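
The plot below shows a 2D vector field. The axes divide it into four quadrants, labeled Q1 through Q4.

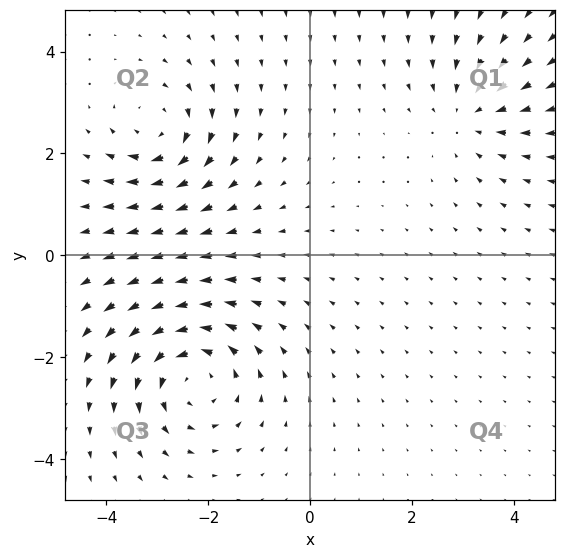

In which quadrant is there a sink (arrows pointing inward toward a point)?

The sink sits at approximately (3.1, 2.8), which lies in quadrant Q1. The divergence there is about -3, negative as expected for a sink.

Q1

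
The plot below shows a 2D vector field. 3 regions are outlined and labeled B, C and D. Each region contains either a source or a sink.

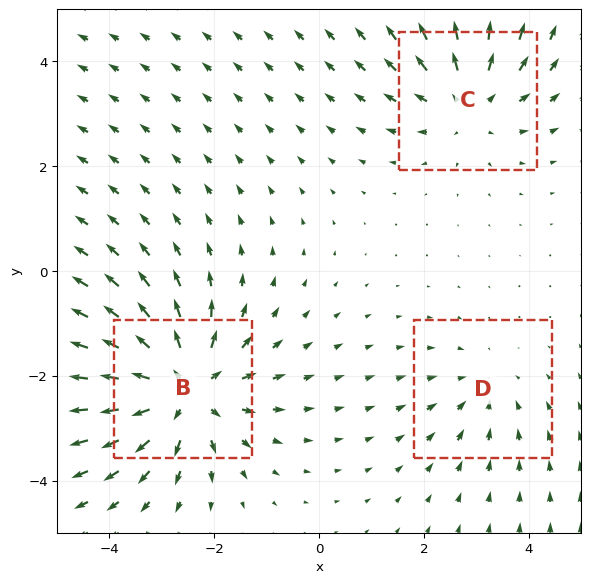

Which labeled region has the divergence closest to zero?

D

Divergence at each region's feature centre — B: about +4, C: about +3, D: about -2. Region D is closest to zero.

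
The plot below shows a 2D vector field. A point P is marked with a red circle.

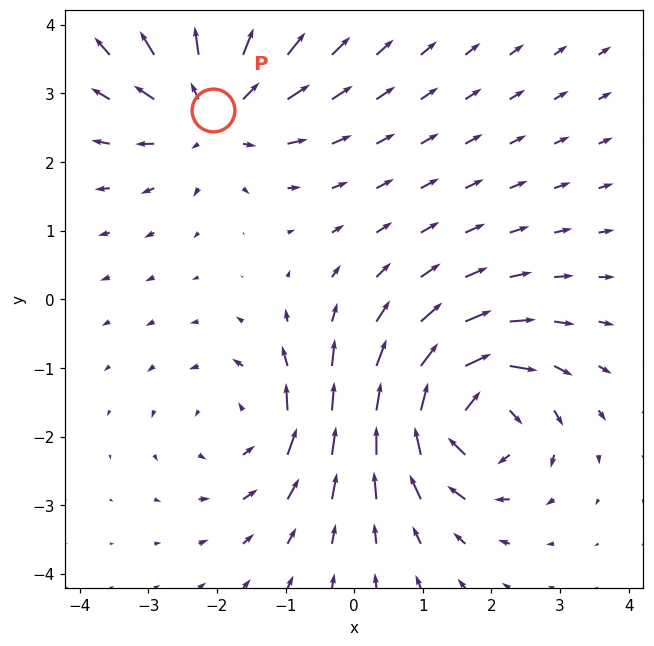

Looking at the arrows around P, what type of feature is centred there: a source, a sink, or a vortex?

At P (-2.1, 2.8) the arrows spread outward. Divergence about +4, curl ≈0 — positive divergence with near-zero curl is a source.

source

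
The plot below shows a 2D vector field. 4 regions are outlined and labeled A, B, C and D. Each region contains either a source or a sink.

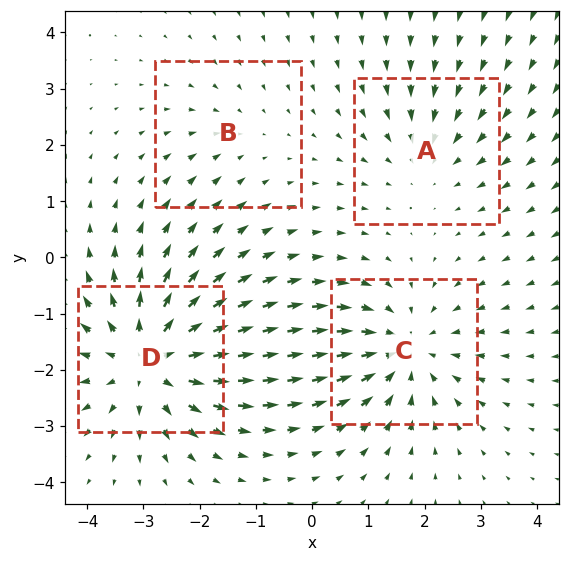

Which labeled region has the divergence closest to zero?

Divergence at each region's feature centre — A: about -3, B: about -2, C: about -4, D: about +6. Region B is closest to zero.

B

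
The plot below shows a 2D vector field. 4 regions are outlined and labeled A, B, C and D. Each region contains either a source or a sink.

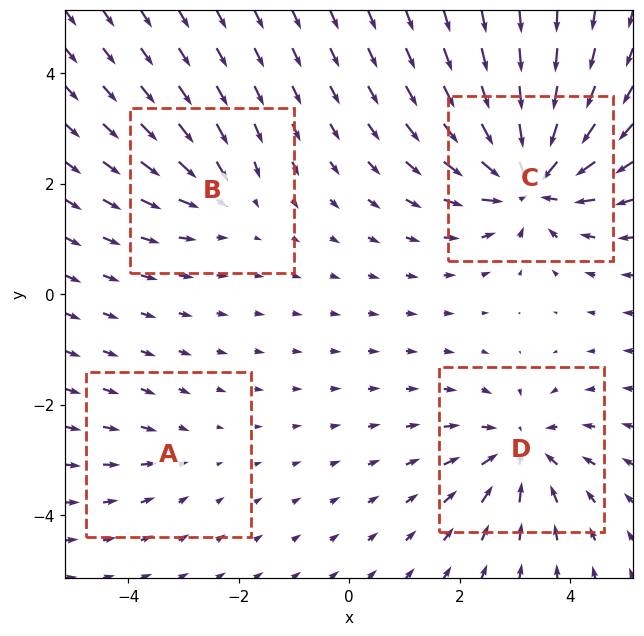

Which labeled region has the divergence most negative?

Divergence at each region's feature centre — A: about -2, B: about -3, C: about -8, D: about -6. Region C is most negative.

C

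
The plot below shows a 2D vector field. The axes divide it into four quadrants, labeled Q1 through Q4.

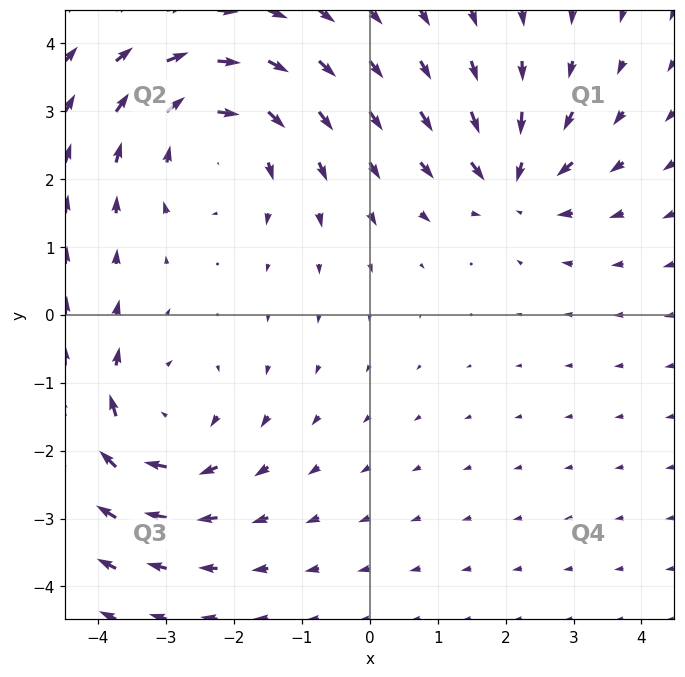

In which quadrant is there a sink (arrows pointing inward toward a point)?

The sink sits at approximately (2.1, 2.0), which lies in quadrant Q1. The divergence there is about -4, negative as expected for a sink.

Q1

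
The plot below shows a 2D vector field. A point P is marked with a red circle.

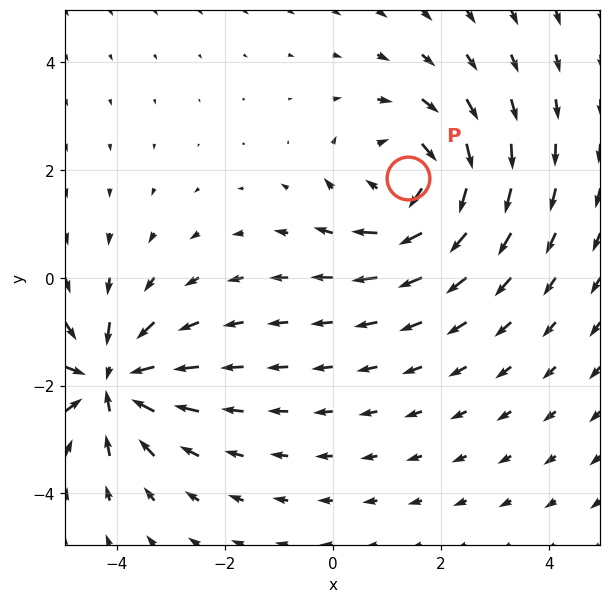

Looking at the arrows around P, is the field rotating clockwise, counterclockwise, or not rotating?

Near P at (1.4, 1.8) the arrows circulate clockwise. The curl (z-component) there is about -4; negative curl means clockwise rotation.

clockwise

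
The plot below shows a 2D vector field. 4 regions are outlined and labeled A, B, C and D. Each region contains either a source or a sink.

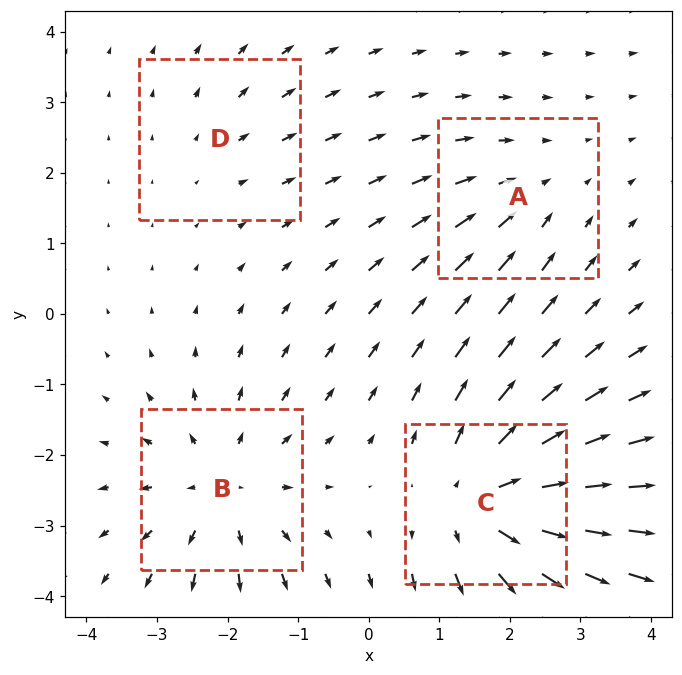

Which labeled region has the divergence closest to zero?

D

Divergence at each region's feature centre — A: about -3, B: about +4, C: about +6, D: about +2. Region D is closest to zero.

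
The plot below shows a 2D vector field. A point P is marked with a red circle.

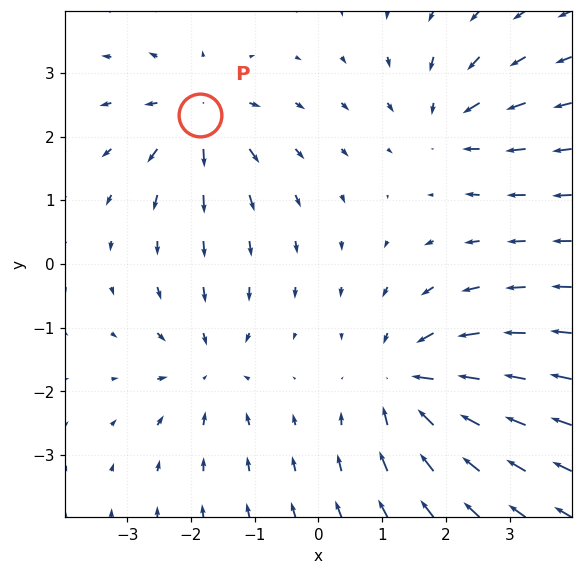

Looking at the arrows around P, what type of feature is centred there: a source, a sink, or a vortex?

source

At P (-1.9, 2.3) the arrows spread outward. Divergence about +4, curl ≈0 — positive divergence with near-zero curl is a source.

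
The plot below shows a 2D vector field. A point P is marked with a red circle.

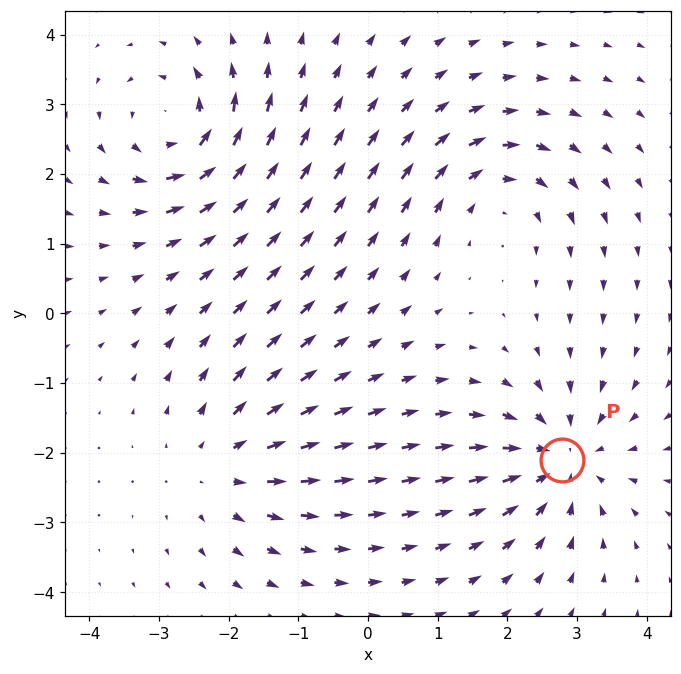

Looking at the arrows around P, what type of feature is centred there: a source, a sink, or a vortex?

At P (2.8, -2.1) the arrows converge inward. Divergence about -5, curl ≈0 — negative divergence with near-zero curl is a sink.

sink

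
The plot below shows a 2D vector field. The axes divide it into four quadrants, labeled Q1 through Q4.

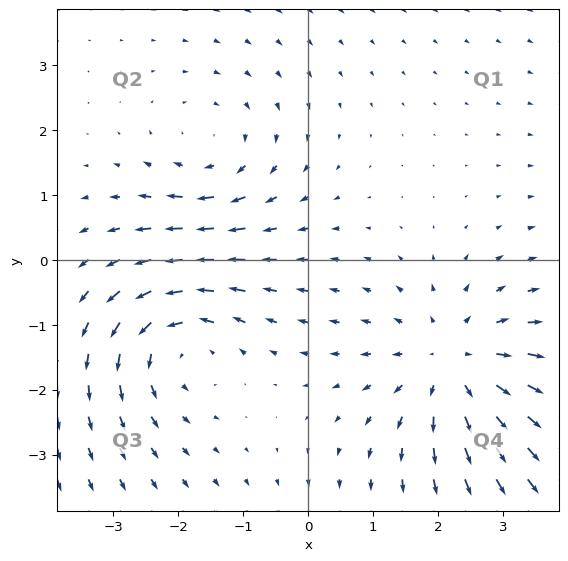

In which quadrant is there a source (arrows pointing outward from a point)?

The source sits at approximately (2.2, -1.6), which lies in quadrant Q4. The divergence there is about +4, positive as expected for a source.

Q4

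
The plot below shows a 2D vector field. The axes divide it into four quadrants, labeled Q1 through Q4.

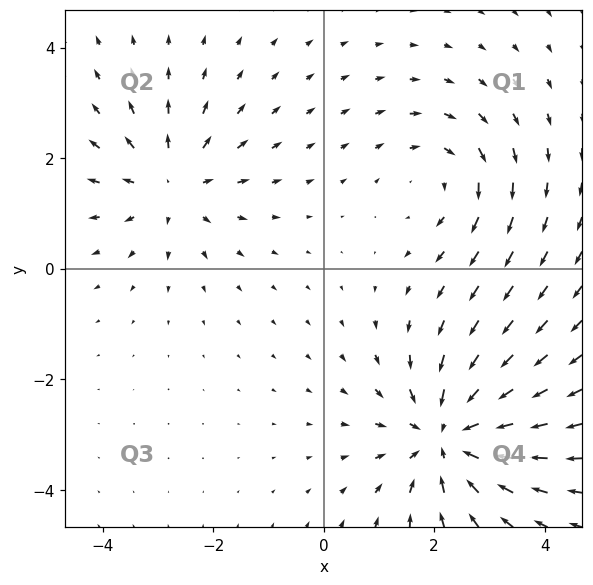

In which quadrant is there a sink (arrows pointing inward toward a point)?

The sink sits at approximately (2.3, -3.0), which lies in quadrant Q4. The divergence there is about -5, negative as expected for a sink.

Q4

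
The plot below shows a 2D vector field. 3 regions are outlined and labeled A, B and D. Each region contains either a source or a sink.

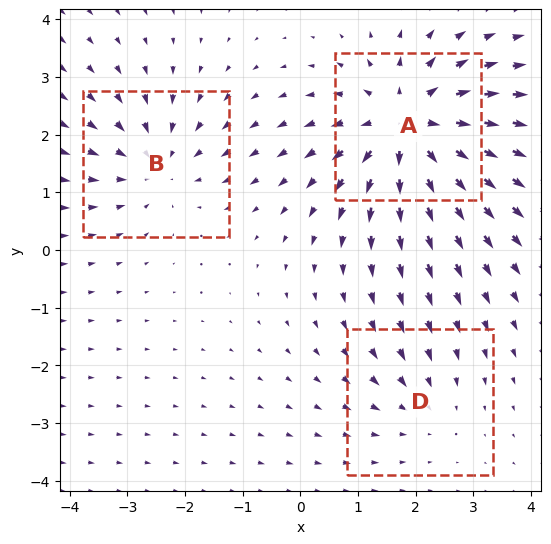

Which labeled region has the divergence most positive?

A

Divergence at each region's feature centre — A: about +5, B: about -3, D: about -2. Region A is most positive.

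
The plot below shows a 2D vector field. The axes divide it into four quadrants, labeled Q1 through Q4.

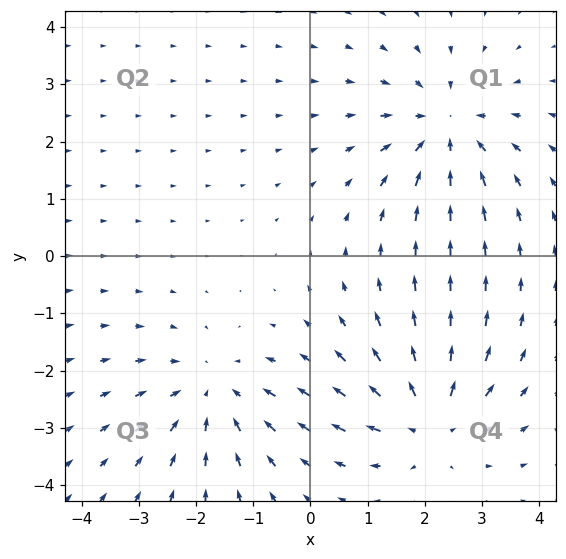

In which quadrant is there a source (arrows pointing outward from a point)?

The source sits at approximately (2.1, -2.9), which lies in quadrant Q4. The divergence there is about +3, positive as expected for a source.

Q4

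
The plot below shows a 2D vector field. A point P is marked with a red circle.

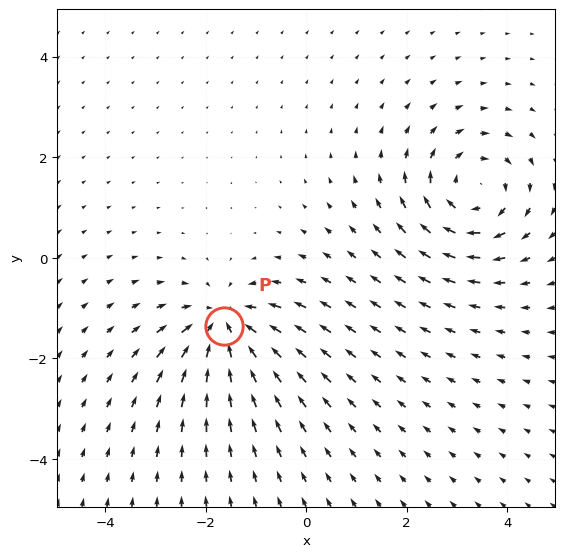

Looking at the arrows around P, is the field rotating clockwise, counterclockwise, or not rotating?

not rotating

Near P at (-1.6, -1.3) the arrows show no circulation. The curl there is ≈0.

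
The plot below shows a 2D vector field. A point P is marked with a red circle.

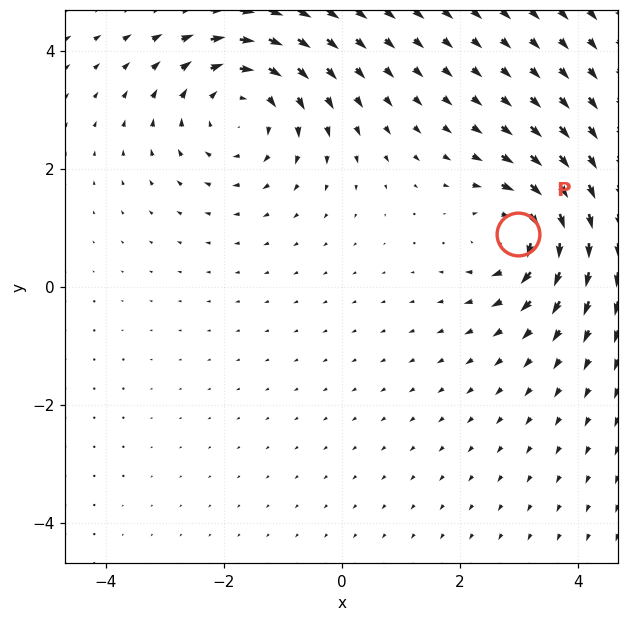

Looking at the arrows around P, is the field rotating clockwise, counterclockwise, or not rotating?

Near P at (3.0, 0.9) the arrows circulate clockwise. The curl (z-component) there is about -5; negative curl means clockwise rotation.

clockwise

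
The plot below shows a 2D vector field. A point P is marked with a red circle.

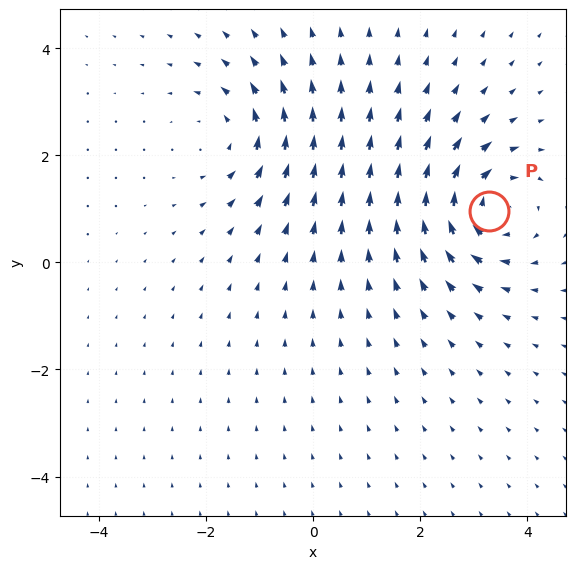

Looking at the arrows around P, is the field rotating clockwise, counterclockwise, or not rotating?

Near P at (3.3, 1.0) the arrows circulate clockwise. The curl (z-component) there is about -6; negative curl means clockwise rotation.

clockwise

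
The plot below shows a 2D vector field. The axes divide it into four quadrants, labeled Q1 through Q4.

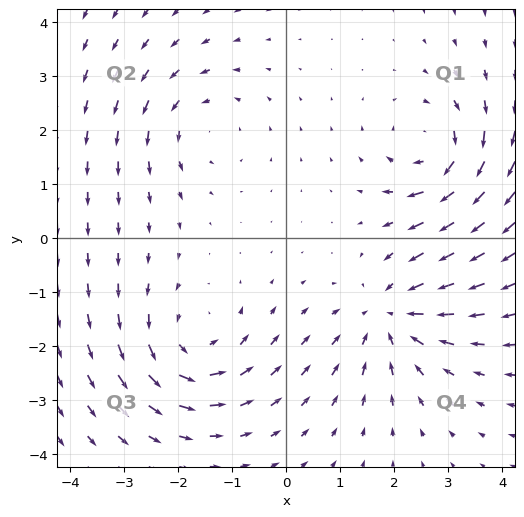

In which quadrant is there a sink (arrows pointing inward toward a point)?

The sink sits at approximately (1.9, -1.4), which lies in quadrant Q4. The divergence there is about -4, negative as expected for a sink.

Q4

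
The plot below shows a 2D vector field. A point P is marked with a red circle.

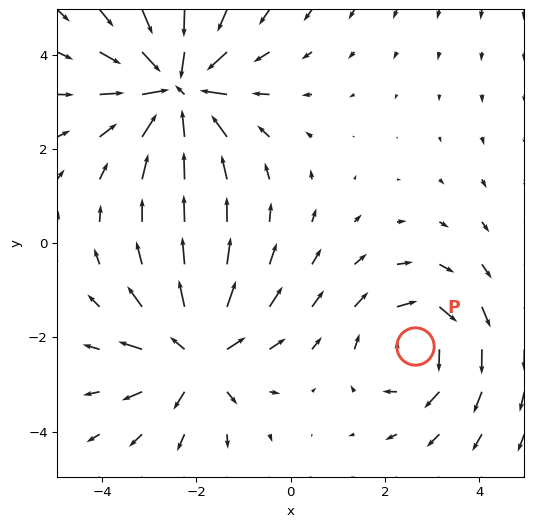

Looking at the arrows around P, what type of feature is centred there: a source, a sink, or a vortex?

vortex

At P (2.6, -2.2) the arrows circulate clockwise. Divergence ≈0, curl about -4 — near-zero divergence with nonzero curl is a vortex.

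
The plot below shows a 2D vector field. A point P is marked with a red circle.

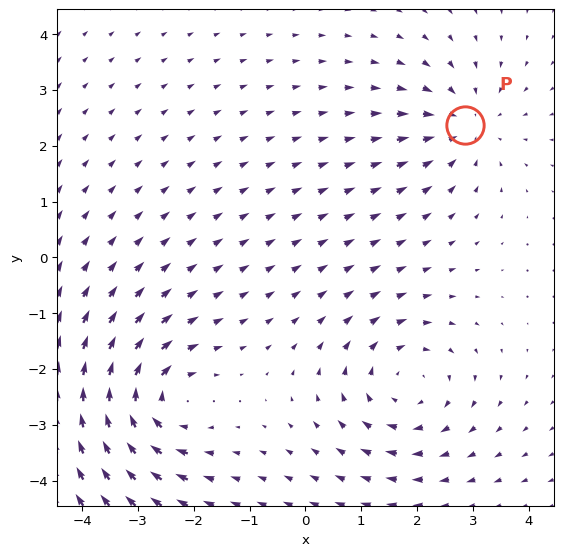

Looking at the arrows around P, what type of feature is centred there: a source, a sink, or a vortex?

At P (2.9, 2.4) the arrows converge inward. Divergence about -4, curl ≈0 — negative divergence with near-zero curl is a sink.

sink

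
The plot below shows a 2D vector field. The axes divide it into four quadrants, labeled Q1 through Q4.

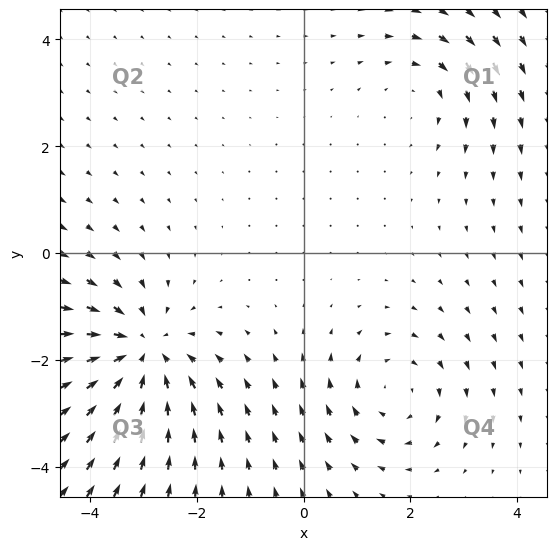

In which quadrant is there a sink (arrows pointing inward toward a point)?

The sink sits at approximately (-3.1, -1.9), which lies in quadrant Q3. The divergence there is about -4, negative as expected for a sink.

Q3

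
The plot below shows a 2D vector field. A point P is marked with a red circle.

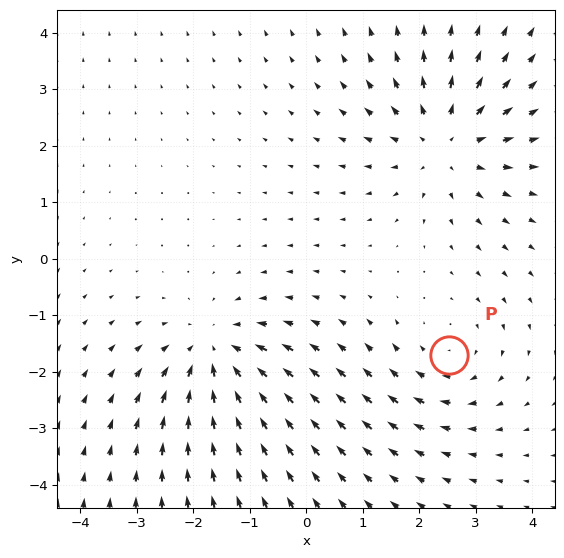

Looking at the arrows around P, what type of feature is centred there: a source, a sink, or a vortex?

vortex

At P (2.5, -1.7) the arrows circulate clockwise. Divergence ≈0, curl about -2 — near-zero divergence with nonzero curl is a vortex.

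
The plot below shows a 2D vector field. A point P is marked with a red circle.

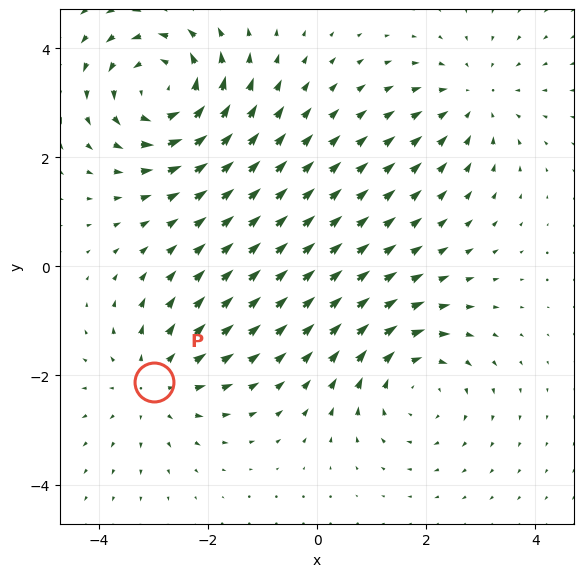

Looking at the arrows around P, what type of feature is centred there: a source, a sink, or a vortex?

At P (-3.0, -2.1) the arrows spread outward. Divergence about +3, curl ≈0 — positive divergence with near-zero curl is a source.

source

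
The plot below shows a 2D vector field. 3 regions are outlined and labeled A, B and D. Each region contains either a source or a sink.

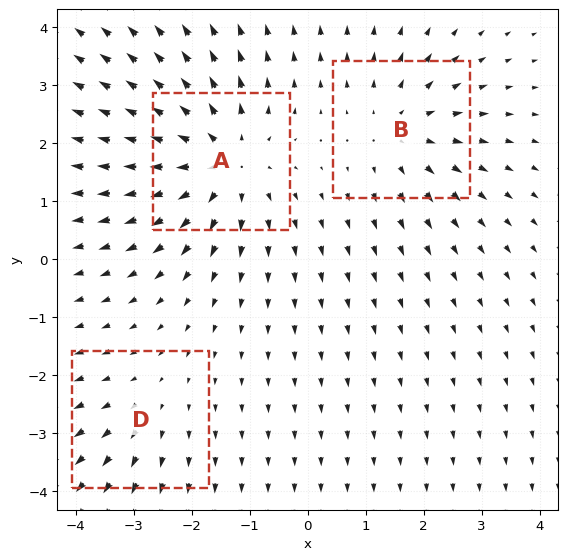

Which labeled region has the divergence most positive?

A

Divergence at each region's feature centre — A: about +5, B: about +3, D: about +2. Region A is most positive.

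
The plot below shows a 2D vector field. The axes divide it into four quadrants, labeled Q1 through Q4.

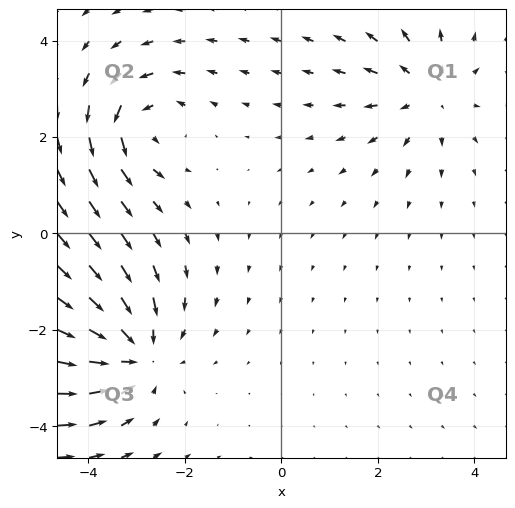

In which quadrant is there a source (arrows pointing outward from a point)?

The source sits at approximately (3.0, 2.9), which lies in quadrant Q1. The divergence there is about +3, positive as expected for a source.

Q1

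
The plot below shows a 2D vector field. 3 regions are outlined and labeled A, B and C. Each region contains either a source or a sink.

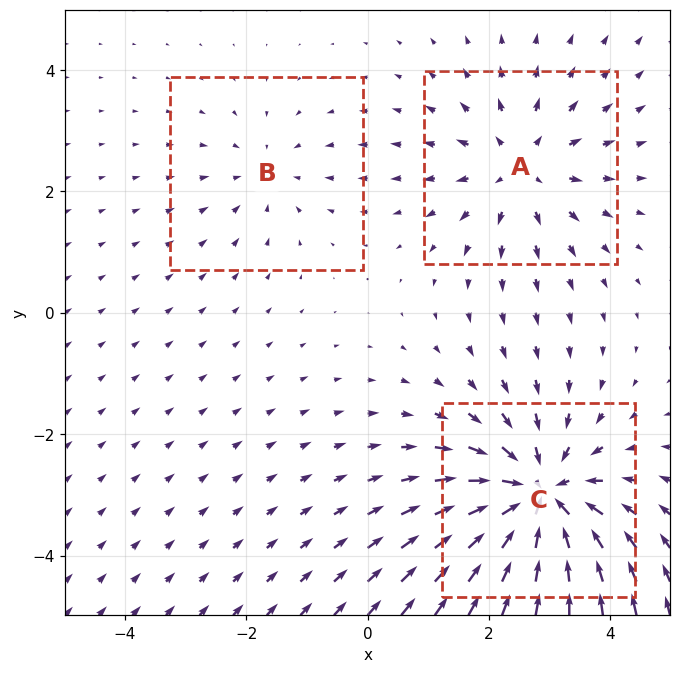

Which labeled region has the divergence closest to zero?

B

Divergence at each region's feature centre — A: about +3, B: about -2, C: about -5. Region B is closest to zero.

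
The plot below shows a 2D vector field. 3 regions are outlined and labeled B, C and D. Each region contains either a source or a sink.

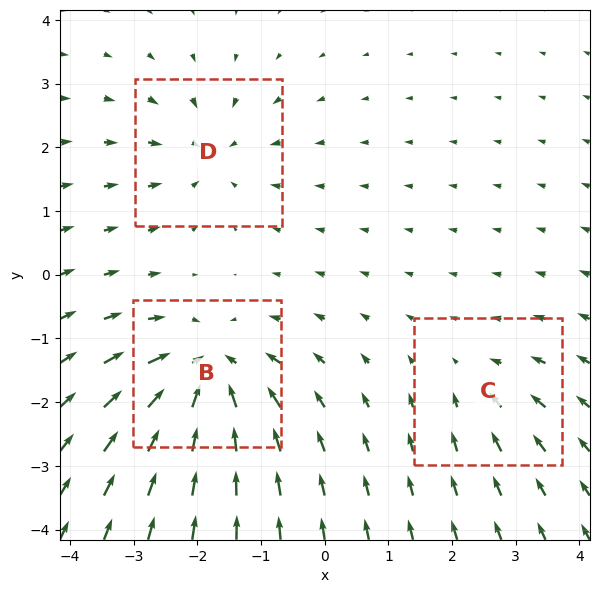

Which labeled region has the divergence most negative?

B

Divergence at each region's feature centre — B: about -6, C: about -2, D: about -3. Region B is most negative.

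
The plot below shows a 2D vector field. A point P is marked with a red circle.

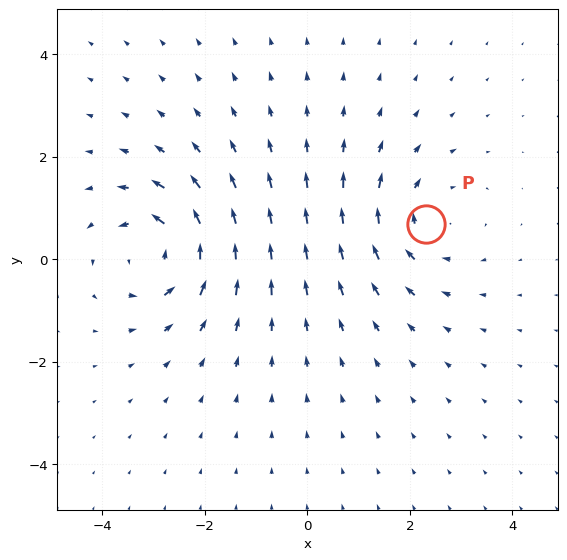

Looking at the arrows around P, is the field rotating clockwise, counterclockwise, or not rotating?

clockwise

Near P at (2.3, 0.7) the arrows circulate clockwise. The curl (z-component) there is about -3; negative curl means clockwise rotation.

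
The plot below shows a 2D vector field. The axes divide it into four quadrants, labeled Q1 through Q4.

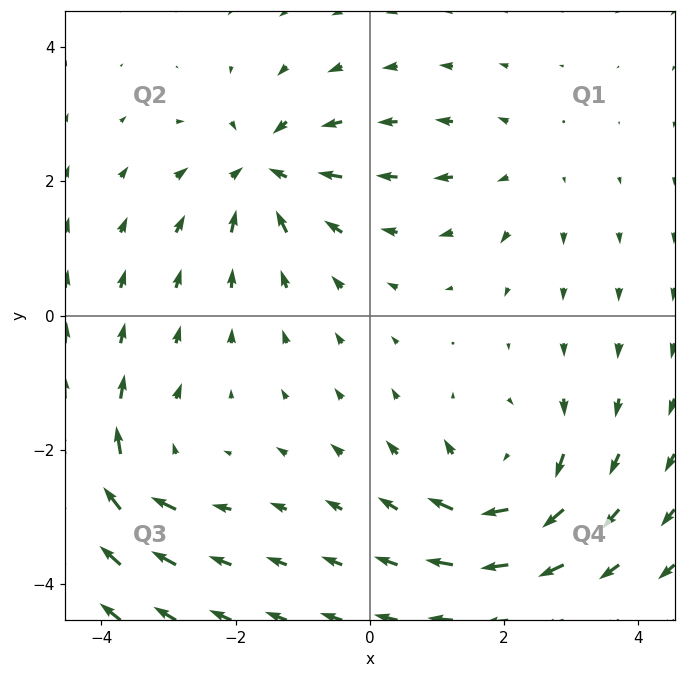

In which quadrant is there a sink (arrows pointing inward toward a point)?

Q2

The sink sits at approximately (-1.6, 2.2), which lies in quadrant Q2. The divergence there is about -6, negative as expected for a sink.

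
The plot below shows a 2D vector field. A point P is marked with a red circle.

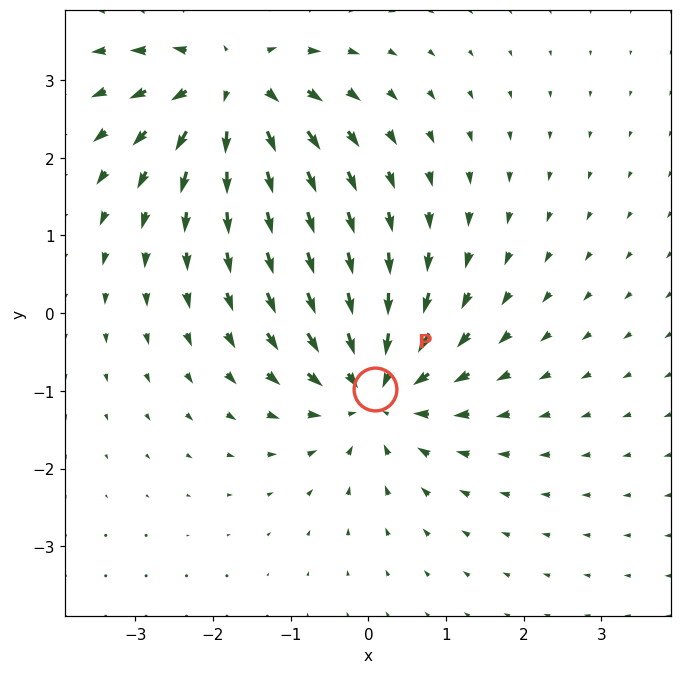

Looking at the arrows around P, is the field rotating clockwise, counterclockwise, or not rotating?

Near P at (0.1, -1.0) the arrows show no circulation. The curl there is ≈0.

not rotating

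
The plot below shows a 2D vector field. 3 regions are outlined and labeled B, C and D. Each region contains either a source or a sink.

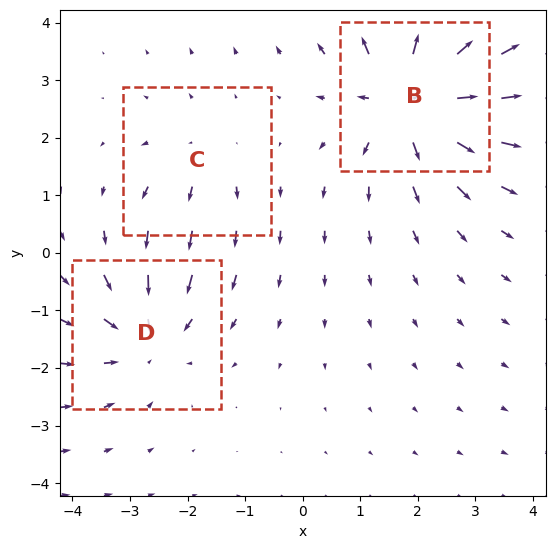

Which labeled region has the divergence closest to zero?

C

Divergence at each region's feature centre — B: about +5, C: about +2, D: about -3. Region C is closest to zero.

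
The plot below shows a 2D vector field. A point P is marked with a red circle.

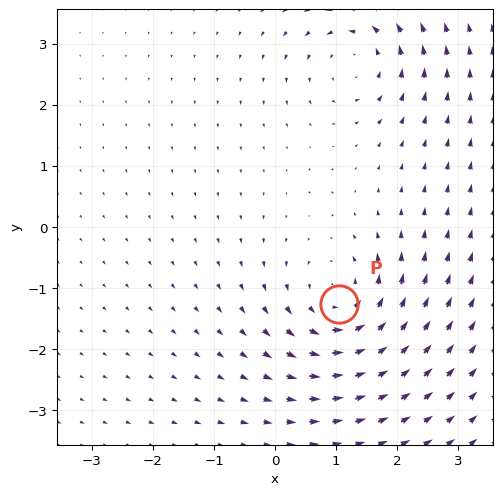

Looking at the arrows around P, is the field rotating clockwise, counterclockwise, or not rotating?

counterclockwise

Near P at (1.0, -1.3) the arrows circulate counterclockwise. The curl (z-component) there is about +5; positive curl means counterclockwise rotation.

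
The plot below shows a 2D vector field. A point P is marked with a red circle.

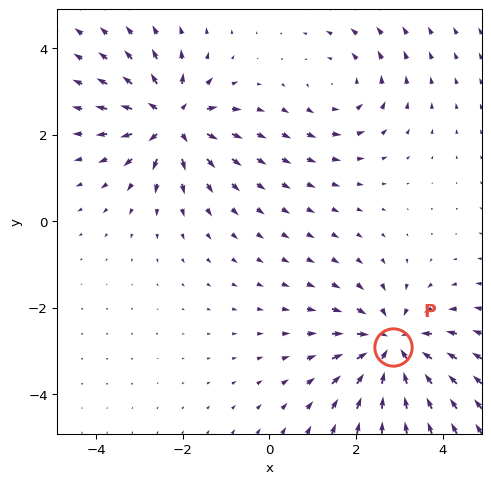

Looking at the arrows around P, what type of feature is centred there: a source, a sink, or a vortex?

At P (2.9, -2.9) the arrows converge inward. Divergence about -4, curl ≈0 — negative divergence with near-zero curl is a sink.

sink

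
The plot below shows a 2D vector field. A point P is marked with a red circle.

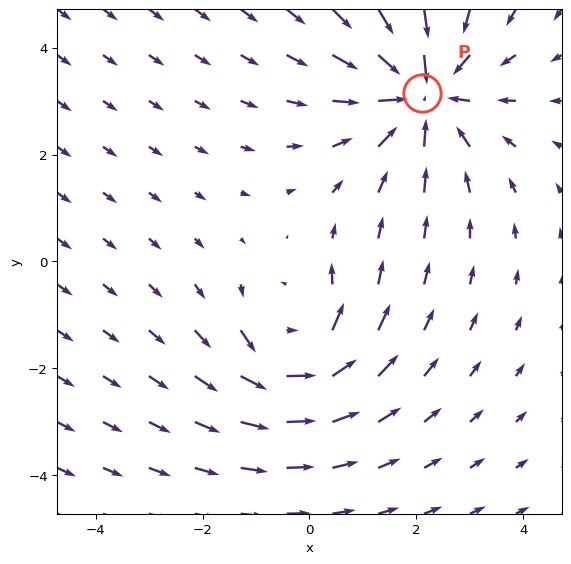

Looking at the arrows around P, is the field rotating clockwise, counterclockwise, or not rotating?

not rotating

Near P at (2.1, 3.2) the arrows show no circulation. The curl there is ≈0.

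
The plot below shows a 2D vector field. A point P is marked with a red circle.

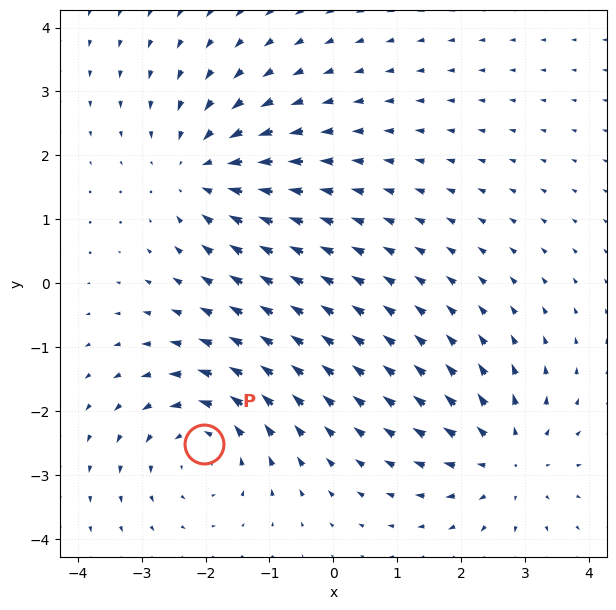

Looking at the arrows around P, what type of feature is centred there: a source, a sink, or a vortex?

At P (-2.0, -2.5) the arrows circulate counterclockwise. Divergence ≈0, curl about +4 — near-zero divergence with nonzero curl is a vortex.

vortex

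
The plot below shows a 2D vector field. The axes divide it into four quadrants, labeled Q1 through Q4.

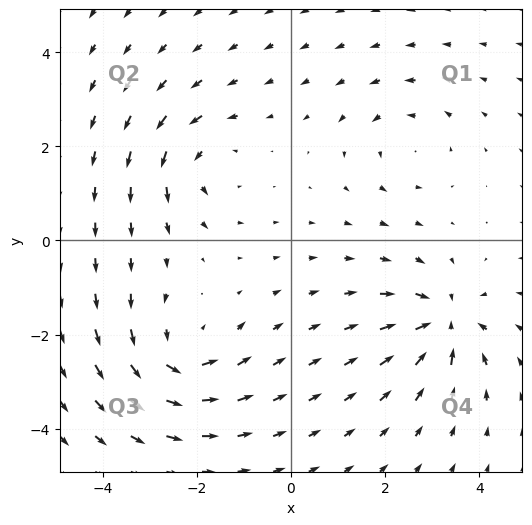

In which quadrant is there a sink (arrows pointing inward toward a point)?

Q4

The sink sits at approximately (3.3, -1.7), which lies in quadrant Q4. The divergence there is about -7, negative as expected for a sink.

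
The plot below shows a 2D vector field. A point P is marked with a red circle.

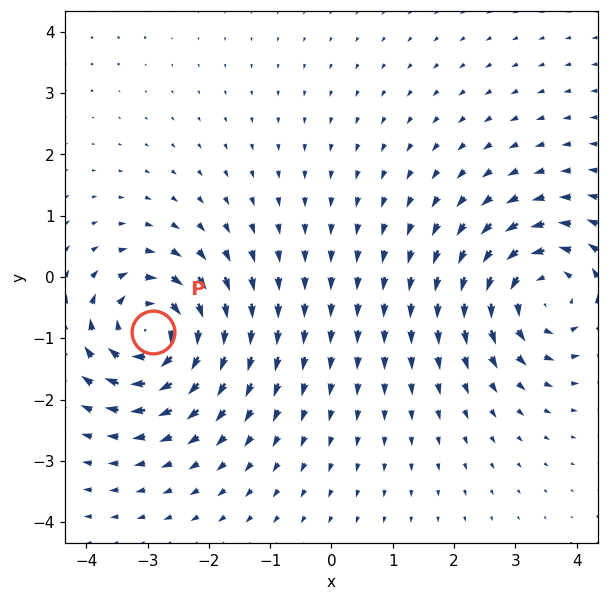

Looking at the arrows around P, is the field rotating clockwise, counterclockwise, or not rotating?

Near P at (-2.9, -0.9) the arrows circulate clockwise. The curl (z-component) there is about -6; negative curl means clockwise rotation.

clockwise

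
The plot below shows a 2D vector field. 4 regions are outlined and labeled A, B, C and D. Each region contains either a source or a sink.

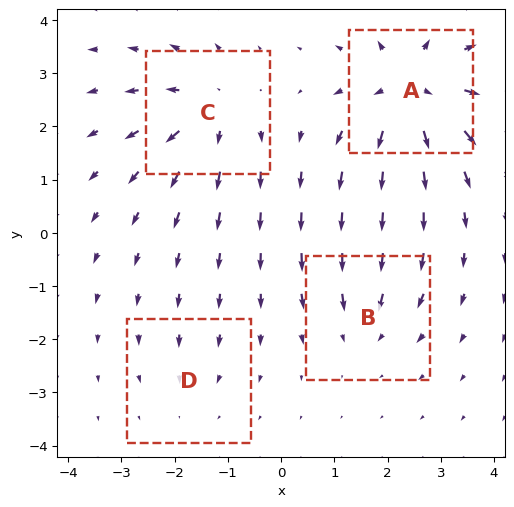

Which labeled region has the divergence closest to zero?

D

Divergence at each region's feature centre — A: about +7, B: about -4, C: about +5, D: about -2. Region D is closest to zero.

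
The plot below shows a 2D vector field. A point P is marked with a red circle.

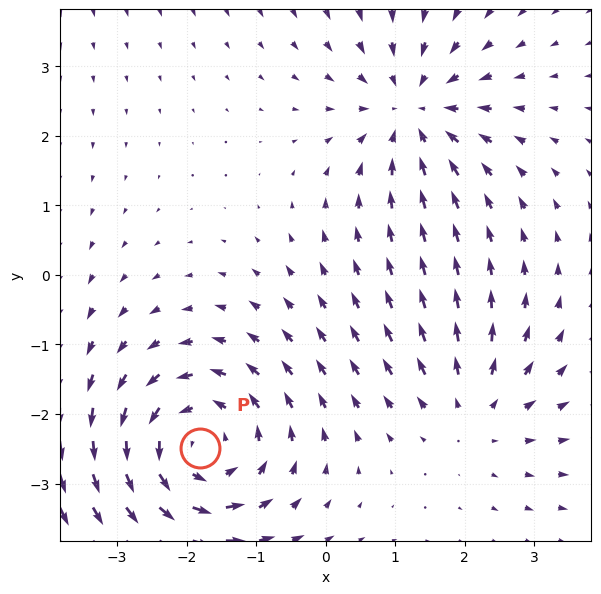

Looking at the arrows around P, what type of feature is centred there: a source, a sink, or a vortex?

At P (-1.8, -2.5) the arrows circulate counterclockwise. Divergence ≈0, curl about +4 — near-zero divergence with nonzero curl is a vortex.

vortex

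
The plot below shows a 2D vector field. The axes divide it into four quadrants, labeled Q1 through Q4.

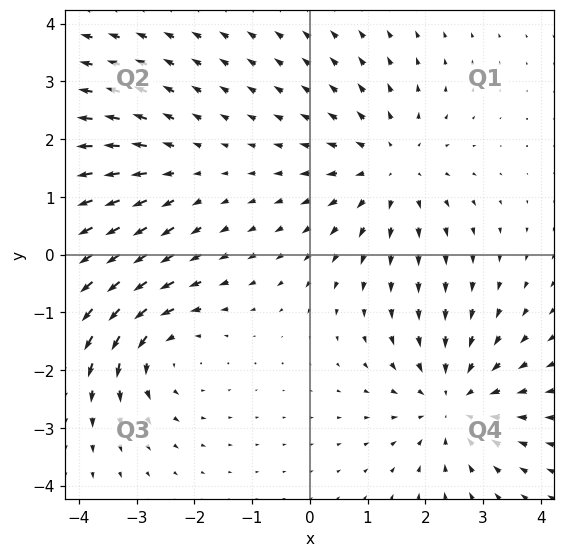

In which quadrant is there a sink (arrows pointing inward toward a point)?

Q4

The sink sits at approximately (2.5, -2.6), which lies in quadrant Q4. The divergence there is about -4, negative as expected for a sink.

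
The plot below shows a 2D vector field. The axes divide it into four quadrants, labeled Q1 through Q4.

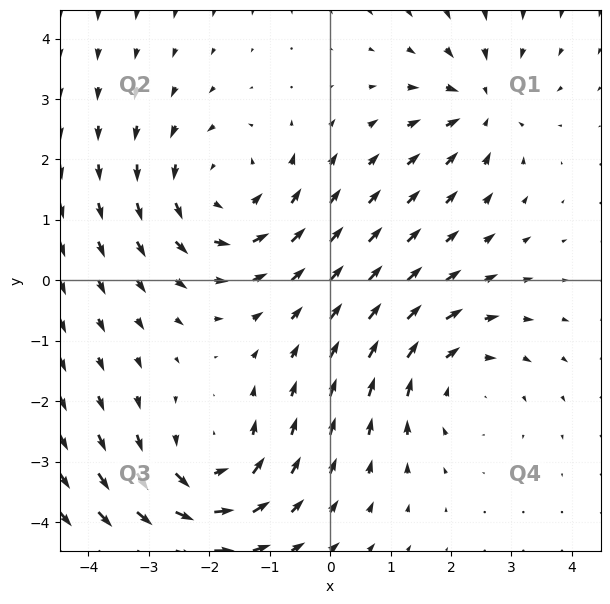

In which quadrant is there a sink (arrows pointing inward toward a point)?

The sink sits at approximately (2.5, 2.9), which lies in quadrant Q1. The divergence there is about -4, negative as expected for a sink.

Q1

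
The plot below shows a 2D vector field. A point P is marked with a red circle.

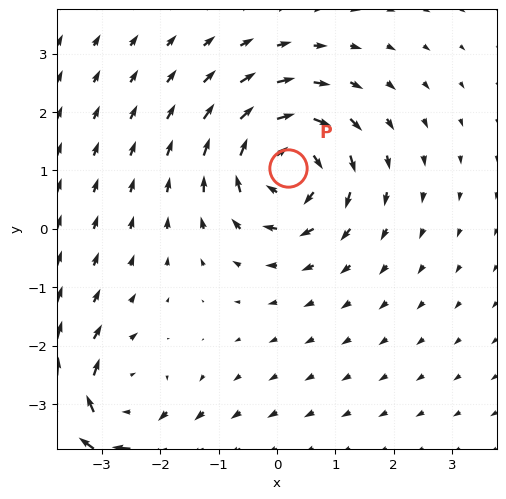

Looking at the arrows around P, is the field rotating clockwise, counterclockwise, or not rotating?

Near P at (0.2, 1.0) the arrows circulate clockwise. The curl (z-component) there is about -5; negative curl means clockwise rotation.

clockwise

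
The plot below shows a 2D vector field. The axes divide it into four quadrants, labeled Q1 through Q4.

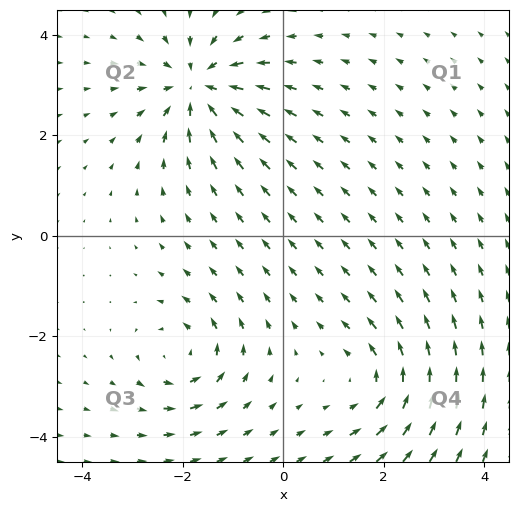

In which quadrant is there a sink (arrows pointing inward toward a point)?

Q2

The sink sits at approximately (-1.7, 3.0), which lies in quadrant Q2. The divergence there is about -5, negative as expected for a sink.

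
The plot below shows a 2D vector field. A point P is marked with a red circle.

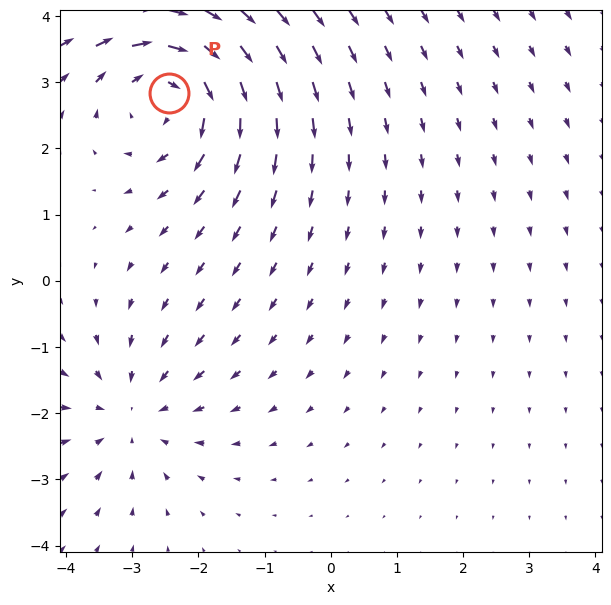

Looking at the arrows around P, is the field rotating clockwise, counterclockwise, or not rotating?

clockwise

Near P at (-2.4, 2.8) the arrows circulate clockwise. The curl (z-component) there is about -4; negative curl means clockwise rotation.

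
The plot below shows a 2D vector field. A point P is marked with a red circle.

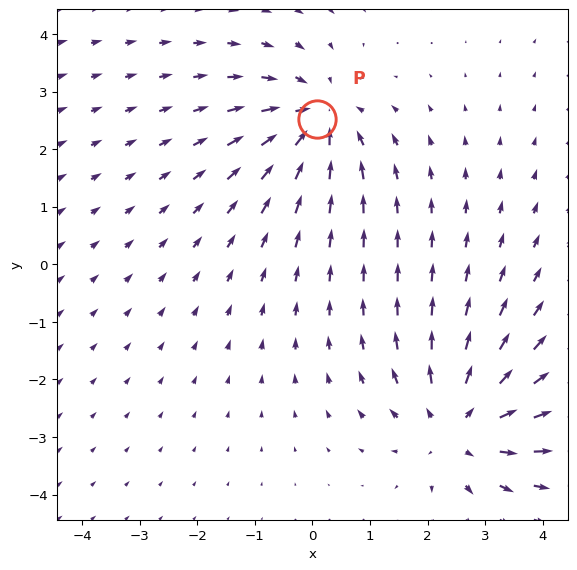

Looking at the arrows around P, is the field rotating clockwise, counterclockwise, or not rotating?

Near P at (0.1, 2.5) the arrows show no circulation. The curl there is ≈0.

not rotating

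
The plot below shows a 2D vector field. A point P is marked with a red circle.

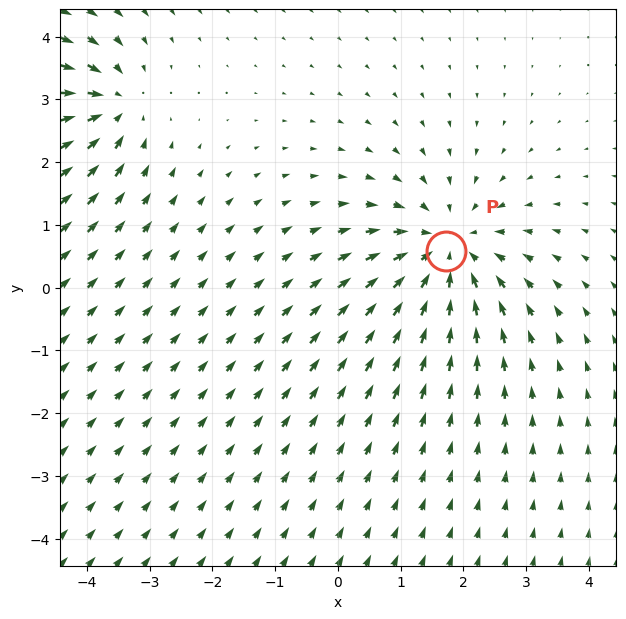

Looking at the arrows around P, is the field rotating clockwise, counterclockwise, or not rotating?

not rotating

Near P at (1.7, 0.6) the arrows show no circulation. The curl there is ≈0.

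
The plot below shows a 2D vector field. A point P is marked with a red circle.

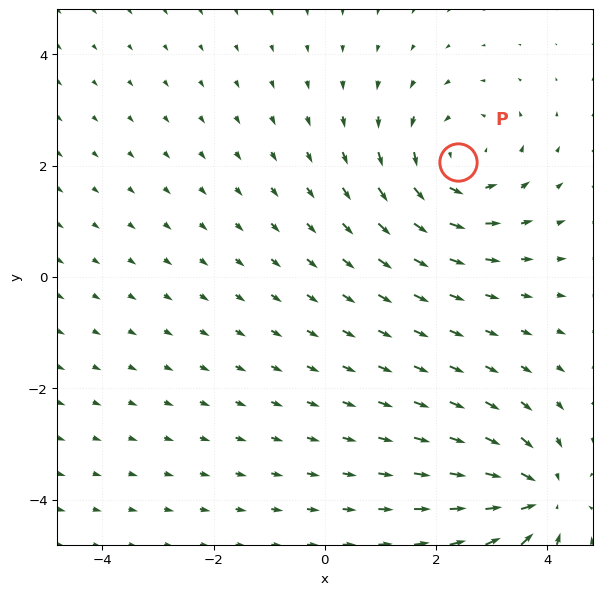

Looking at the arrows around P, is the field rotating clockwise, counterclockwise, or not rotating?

Near P at (2.4, 2.1) the arrows circulate counterclockwise. The curl (z-component) there is about +4; positive curl means counterclockwise rotation.

counterclockwise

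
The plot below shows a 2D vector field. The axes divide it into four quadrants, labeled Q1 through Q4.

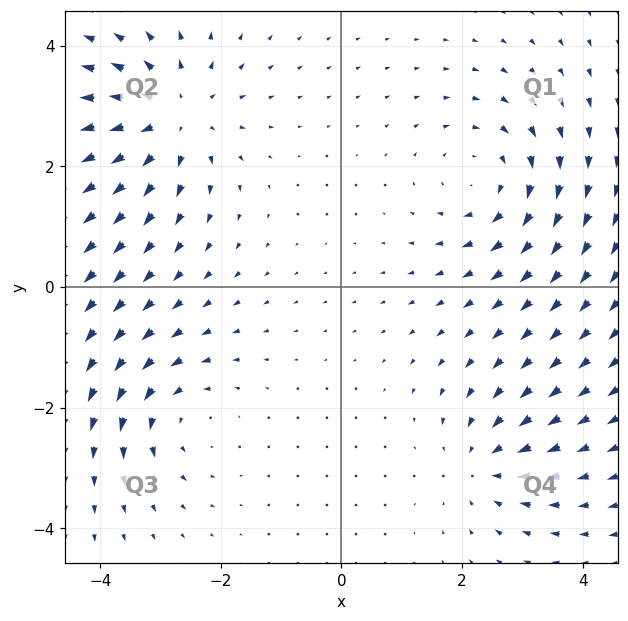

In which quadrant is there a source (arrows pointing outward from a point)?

Q2

The source sits at approximately (-2.8, 2.8), which lies in quadrant Q2. The divergence there is about +5, positive as expected for a source.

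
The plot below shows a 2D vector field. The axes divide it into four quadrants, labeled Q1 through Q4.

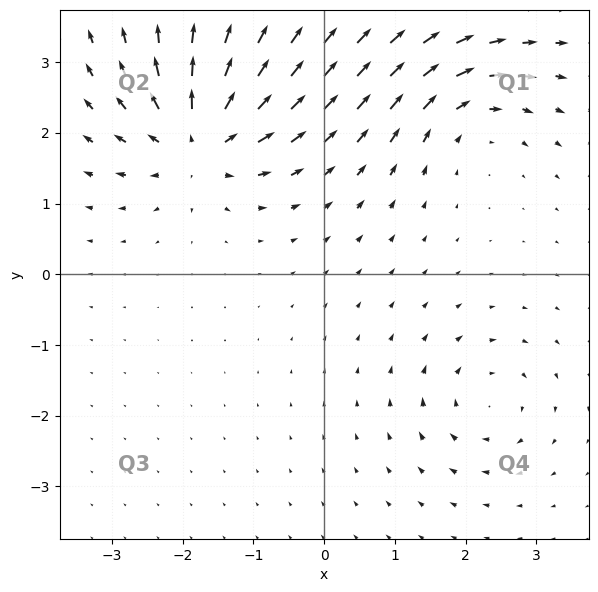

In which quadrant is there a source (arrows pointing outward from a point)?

Q2

The source sits at approximately (-1.8, 1.9), which lies in quadrant Q2. The divergence there is about +7, positive as expected for a source.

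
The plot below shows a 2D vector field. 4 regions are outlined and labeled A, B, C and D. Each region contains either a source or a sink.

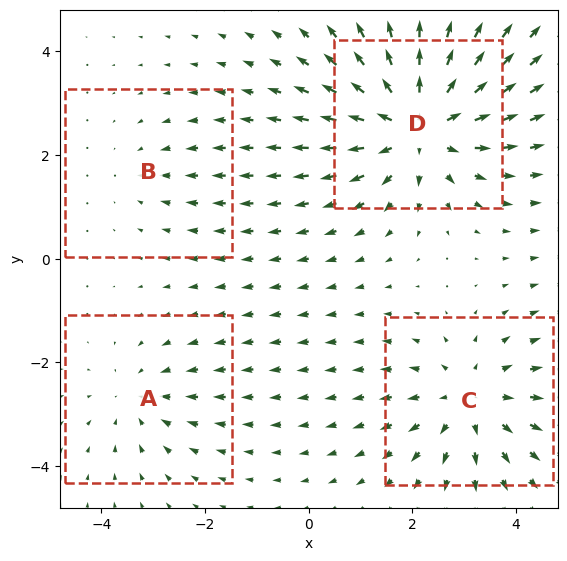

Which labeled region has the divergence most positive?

Divergence at each region's feature centre — A: about -3, B: about -2, C: about +4, D: about +6. Region D is most positive.

D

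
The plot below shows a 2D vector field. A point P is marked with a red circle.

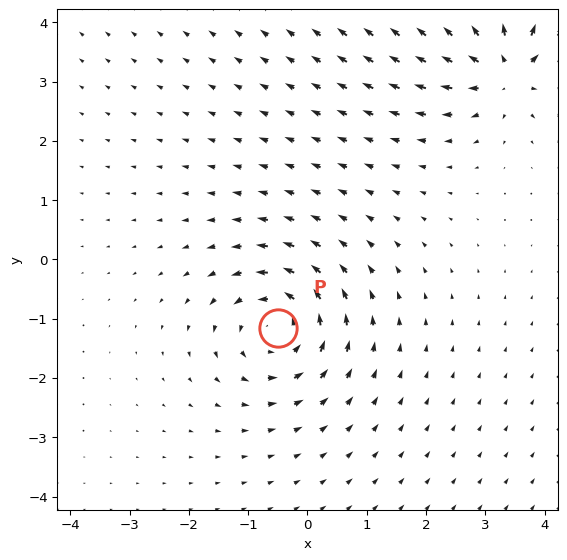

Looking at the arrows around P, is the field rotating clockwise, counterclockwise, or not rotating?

counterclockwise

Near P at (-0.5, -1.2) the arrows circulate counterclockwise. The curl (z-component) there is about +4; positive curl means counterclockwise rotation.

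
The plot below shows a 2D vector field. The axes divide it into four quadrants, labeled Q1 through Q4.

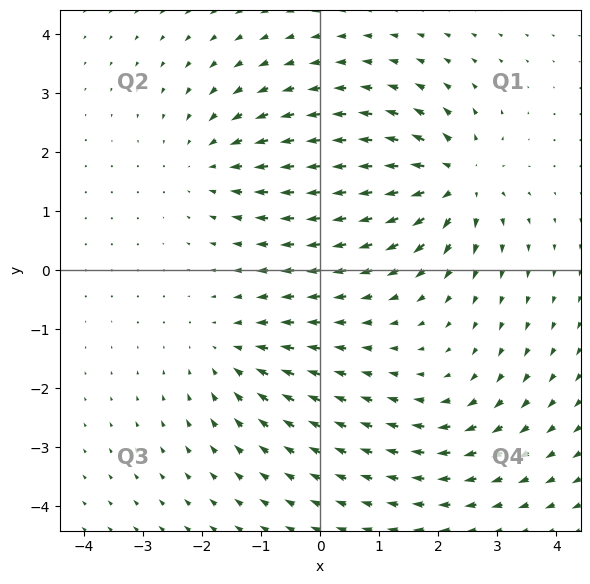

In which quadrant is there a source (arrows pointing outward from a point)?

Q1

The source sits at approximately (2.3, 1.5), which lies in quadrant Q1. The divergence there is about +6, positive as expected for a source.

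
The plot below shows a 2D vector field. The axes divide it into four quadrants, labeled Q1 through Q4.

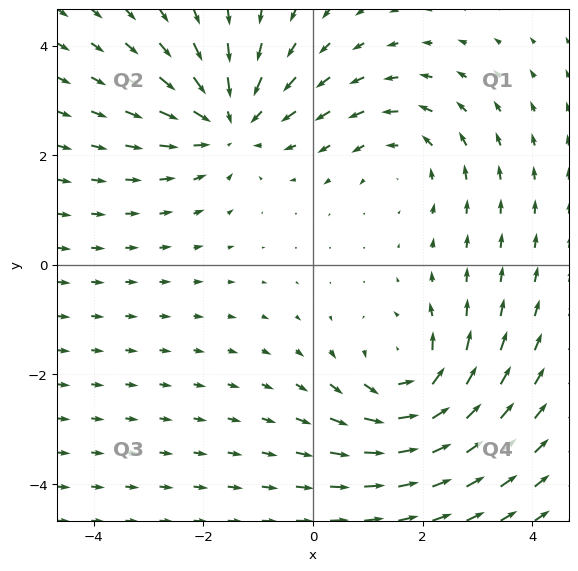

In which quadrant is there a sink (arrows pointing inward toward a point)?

Q2

The sink sits at approximately (-1.5, 2.6), which lies in quadrant Q2. The divergence there is about -4, negative as expected for a sink.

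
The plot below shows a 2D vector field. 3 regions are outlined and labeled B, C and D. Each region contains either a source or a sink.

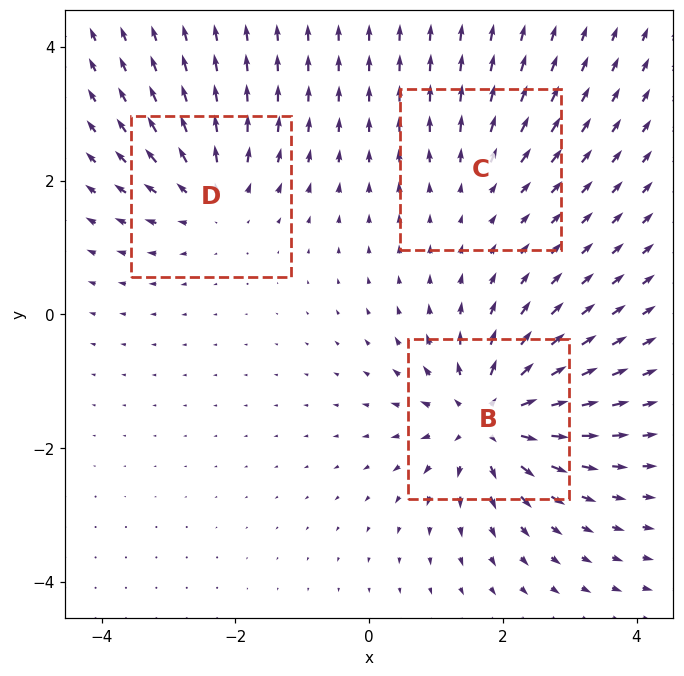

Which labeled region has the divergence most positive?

Divergence at each region's feature centre — B: about +6, C: about +2, D: about +4. Region B is most positive.

B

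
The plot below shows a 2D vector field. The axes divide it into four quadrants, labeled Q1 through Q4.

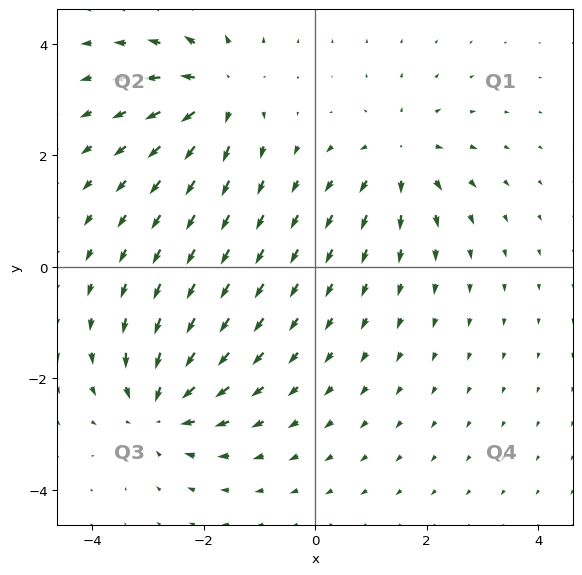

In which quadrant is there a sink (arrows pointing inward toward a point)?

The sink sits at approximately (-2.8, -2.5), which lies in quadrant Q3. The divergence there is about -6, negative as expected for a sink.

Q3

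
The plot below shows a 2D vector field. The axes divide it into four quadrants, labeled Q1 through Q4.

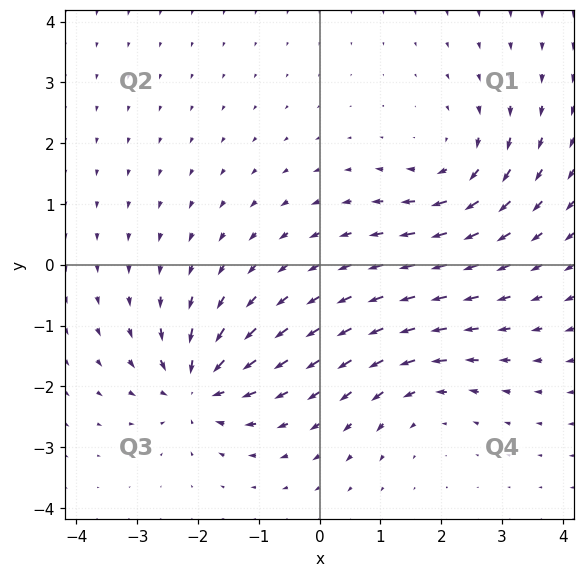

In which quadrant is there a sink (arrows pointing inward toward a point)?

The sink sits at approximately (-2.0, -2.0), which lies in quadrant Q3. The divergence there is about -7, negative as expected for a sink.

Q3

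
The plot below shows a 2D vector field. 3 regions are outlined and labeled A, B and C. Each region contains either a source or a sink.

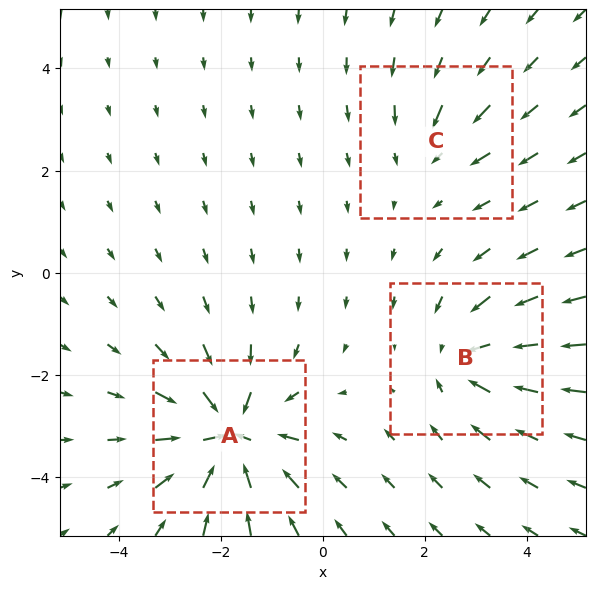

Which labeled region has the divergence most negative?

A

Divergence at each region's feature centre — A: about -5, B: about -3, C: about -2. Region A is most negative.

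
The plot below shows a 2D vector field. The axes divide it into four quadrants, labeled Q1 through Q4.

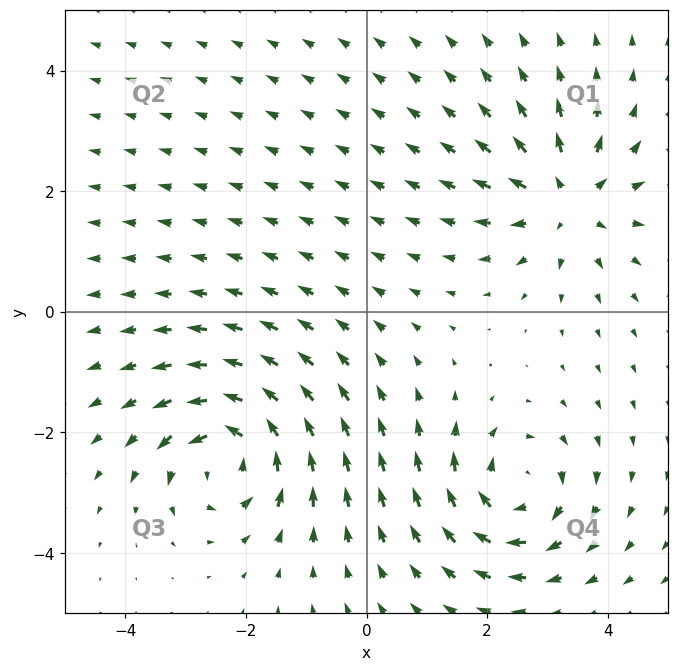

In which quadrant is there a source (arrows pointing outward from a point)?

The source sits at approximately (3.3, 1.8), which lies in quadrant Q1. The divergence there is about +5, positive as expected for a source.

Q1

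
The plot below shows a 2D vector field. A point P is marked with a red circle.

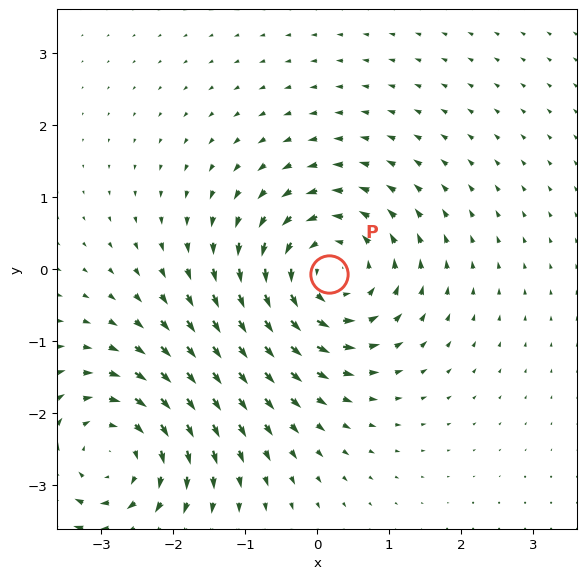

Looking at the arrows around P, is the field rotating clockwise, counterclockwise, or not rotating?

Near P at (0.2, -0.1) the arrows circulate counterclockwise. The curl (z-component) there is about +5; positive curl means counterclockwise rotation.

counterclockwise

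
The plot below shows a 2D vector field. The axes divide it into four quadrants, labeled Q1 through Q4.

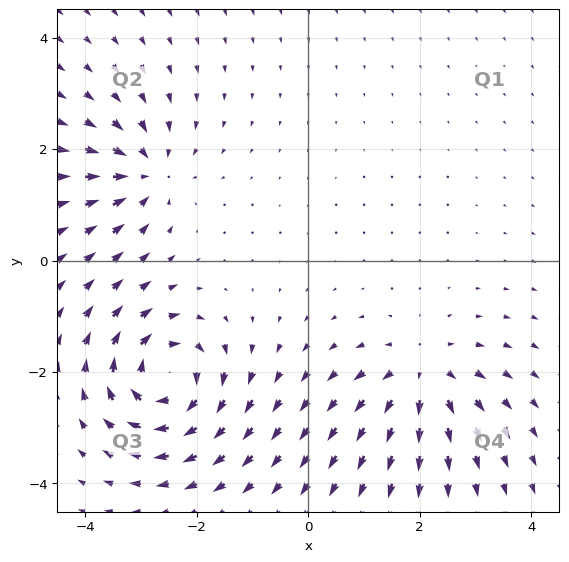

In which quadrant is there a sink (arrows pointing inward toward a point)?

The sink sits at approximately (-2.9, 1.6), which lies in quadrant Q2. The divergence there is about -5, negative as expected for a sink.

Q2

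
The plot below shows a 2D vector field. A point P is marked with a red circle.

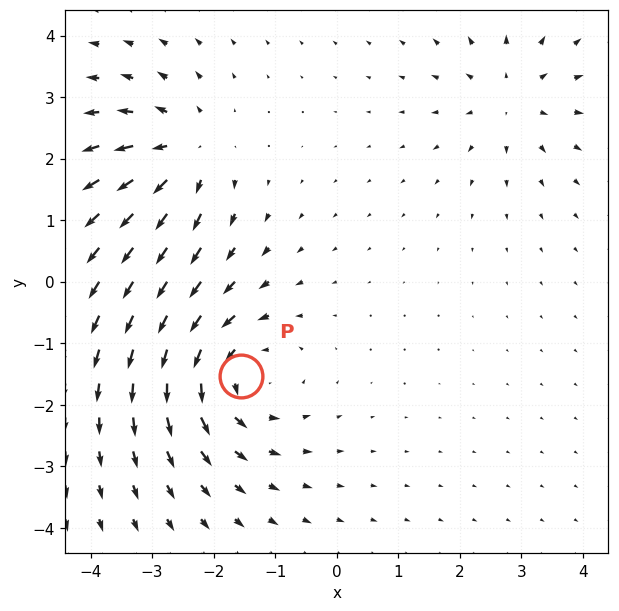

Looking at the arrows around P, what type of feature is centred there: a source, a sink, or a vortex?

vortex

At P (-1.6, -1.5) the arrows circulate counterclockwise. Divergence ≈0, curl about +5 — near-zero divergence with nonzero curl is a vortex.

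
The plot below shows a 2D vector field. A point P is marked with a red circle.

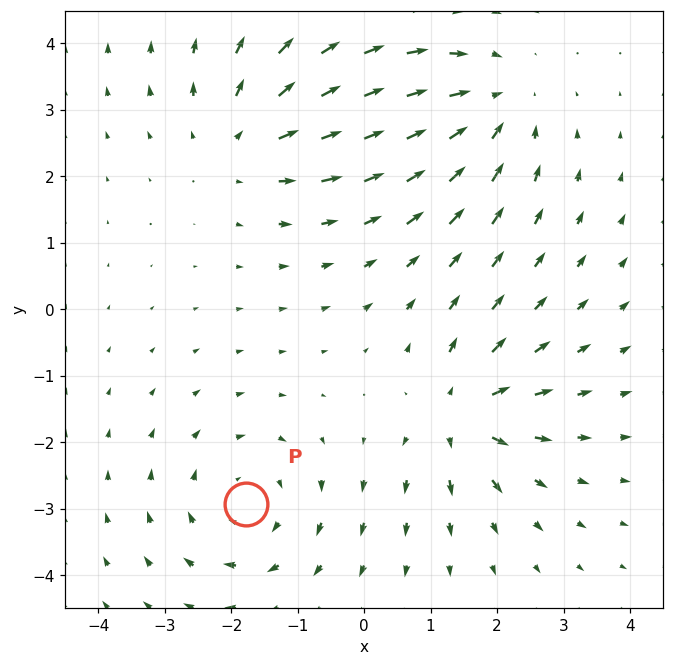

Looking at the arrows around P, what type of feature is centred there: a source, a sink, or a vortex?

At P (-1.8, -2.9) the arrows circulate clockwise. Divergence ≈0, curl about -3 — near-zero divergence with nonzero curl is a vortex.

vortex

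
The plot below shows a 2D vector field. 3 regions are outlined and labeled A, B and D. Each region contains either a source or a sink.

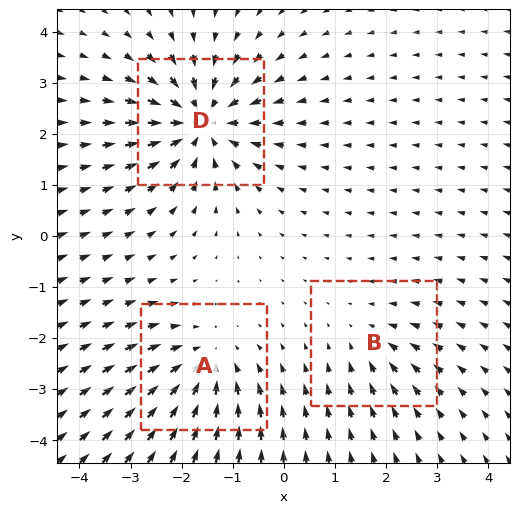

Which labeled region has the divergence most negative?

D

Divergence at each region's feature centre — A: about -4, B: about -2, D: about -5. Region D is most negative.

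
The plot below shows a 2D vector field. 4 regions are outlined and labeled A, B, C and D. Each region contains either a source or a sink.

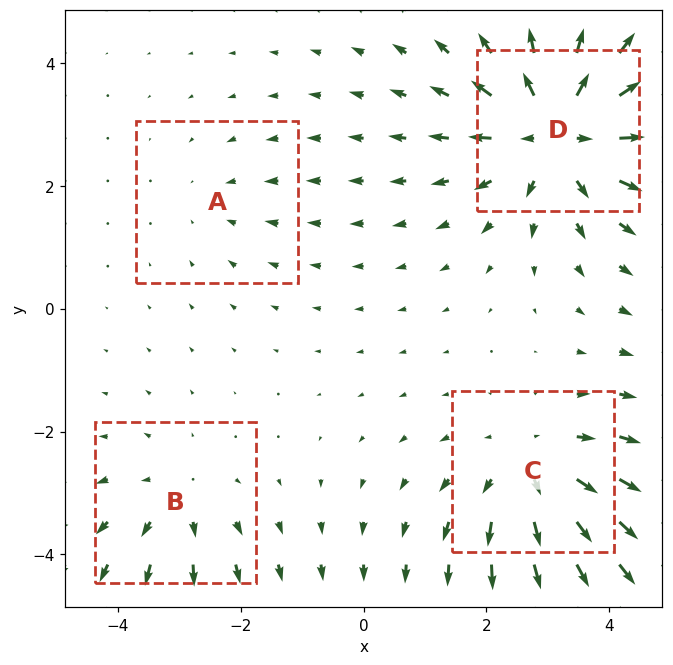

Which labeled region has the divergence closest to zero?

A

Divergence at each region's feature centre — A: about -2, B: about +3, C: about +4, D: about +6. Region A is closest to zero.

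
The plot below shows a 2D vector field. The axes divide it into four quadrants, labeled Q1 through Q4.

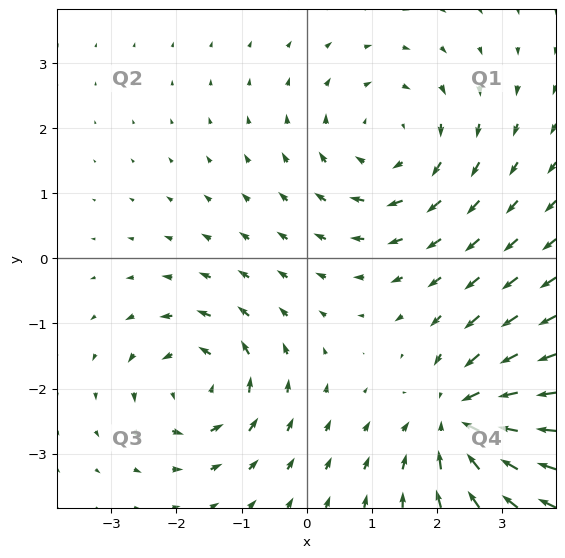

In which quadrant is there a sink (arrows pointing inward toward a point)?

Q4

The sink sits at approximately (2.4, -2.5), which lies in quadrant Q4. The divergence there is about -5, negative as expected for a sink.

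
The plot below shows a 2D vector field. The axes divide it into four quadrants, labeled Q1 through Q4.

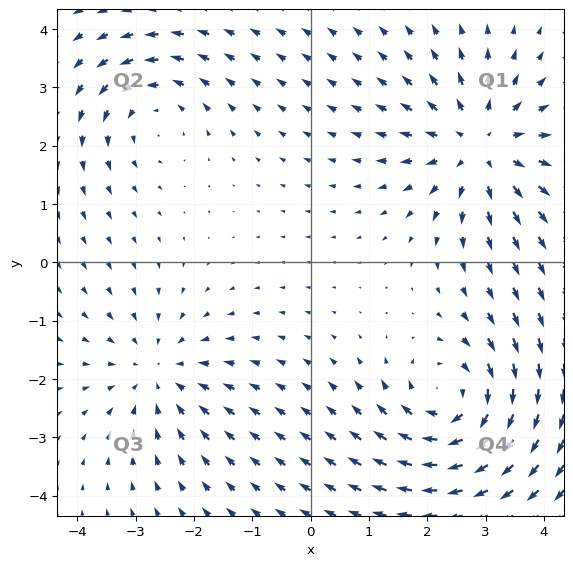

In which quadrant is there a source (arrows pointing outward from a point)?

Q1

The source sits at approximately (2.9, 2.0), which lies in quadrant Q1. The divergence there is about +5, positive as expected for a source.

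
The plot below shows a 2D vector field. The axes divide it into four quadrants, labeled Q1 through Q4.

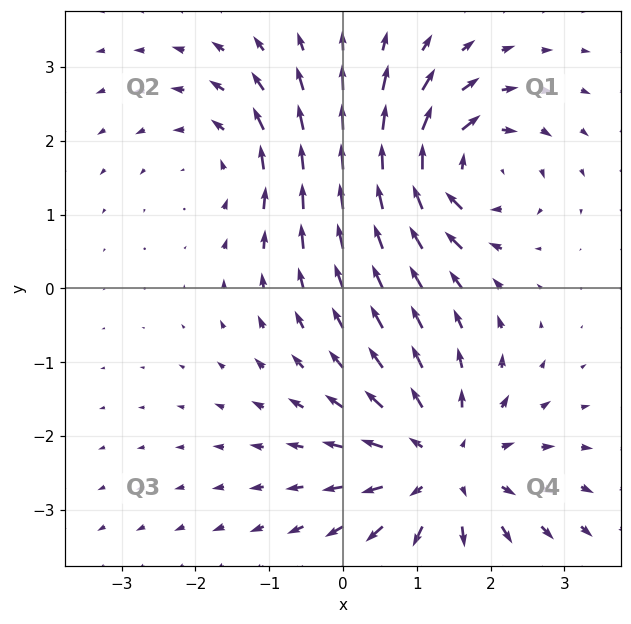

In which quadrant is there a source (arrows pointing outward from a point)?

Q4

The source sits at approximately (1.4, -2.4), which lies in quadrant Q4. The divergence there is about +4, positive as expected for a source.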